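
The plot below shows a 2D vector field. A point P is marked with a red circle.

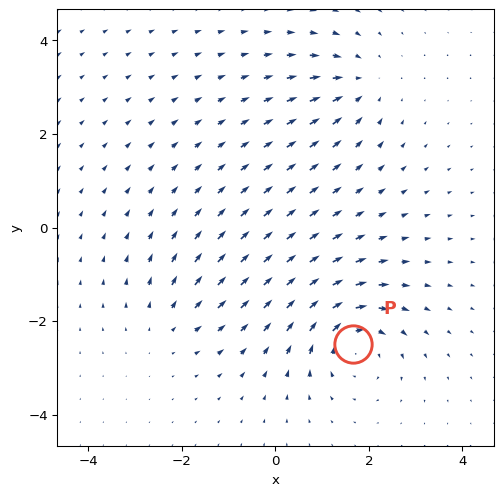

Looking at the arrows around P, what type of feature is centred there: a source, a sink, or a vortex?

vortex

At P (1.7, -2.5) the arrows circulate clockwise. Divergence ≈0, curl about -5 — near-zero divergence with nonzero curl is a vortex.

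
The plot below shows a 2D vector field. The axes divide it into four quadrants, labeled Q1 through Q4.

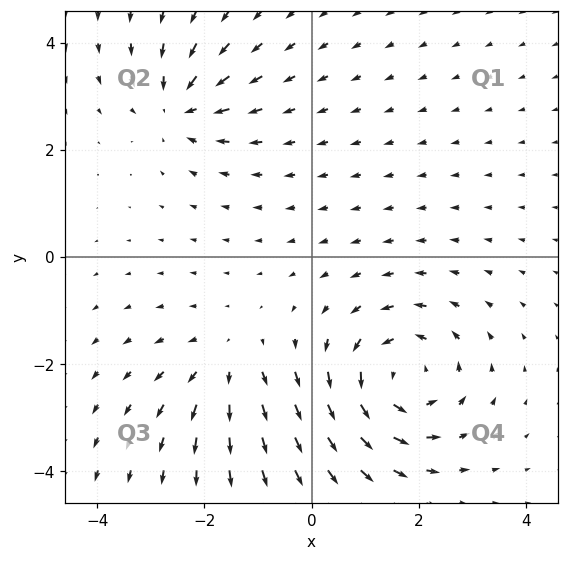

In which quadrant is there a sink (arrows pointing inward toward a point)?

Q2

The sink sits at approximately (-2.5, 2.8), which lies in quadrant Q2. The divergence there is about -4, negative as expected for a sink.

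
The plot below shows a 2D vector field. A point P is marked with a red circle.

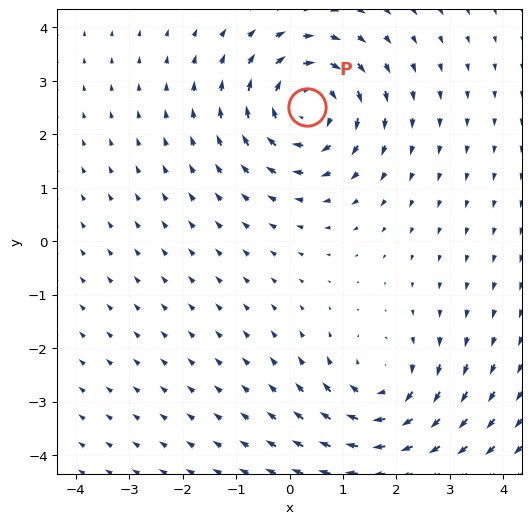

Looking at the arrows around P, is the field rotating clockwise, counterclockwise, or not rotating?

clockwise

Near P at (0.3, 2.5) the arrows circulate clockwise. The curl (z-component) there is about -4; negative curl means clockwise rotation.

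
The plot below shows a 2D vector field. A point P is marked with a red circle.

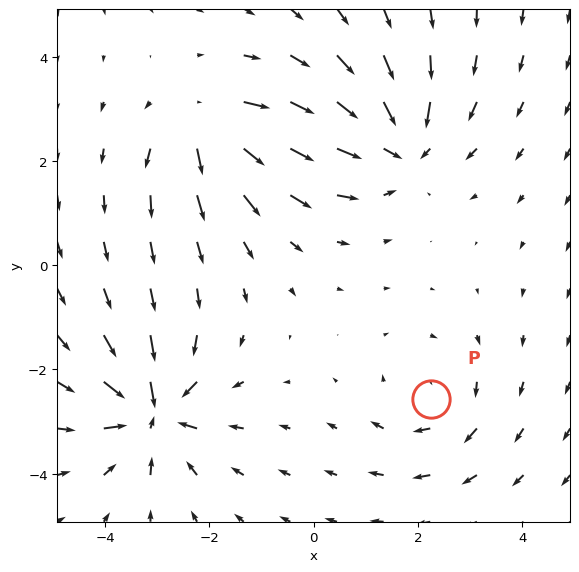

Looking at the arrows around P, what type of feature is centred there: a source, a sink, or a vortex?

At P (2.3, -2.6) the arrows circulate clockwise. Divergence ≈0, curl about -3 — near-zero divergence with nonzero curl is a vortex.

vortex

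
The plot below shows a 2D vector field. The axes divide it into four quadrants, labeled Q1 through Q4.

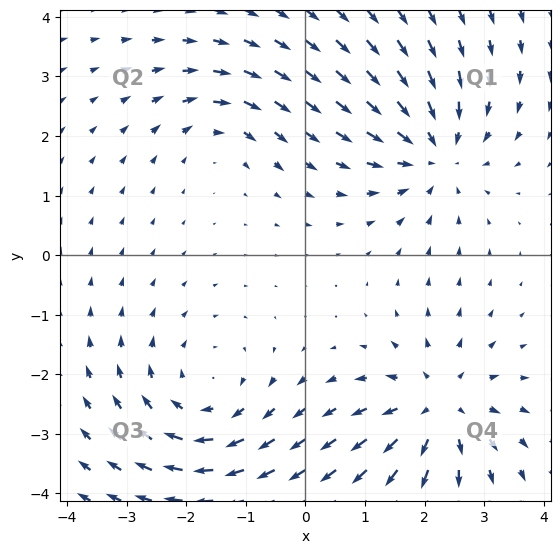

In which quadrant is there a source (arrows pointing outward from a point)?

Q4

The source sits at approximately (2.2, -2.5), which lies in quadrant Q4. The divergence there is about +5, positive as expected for a source.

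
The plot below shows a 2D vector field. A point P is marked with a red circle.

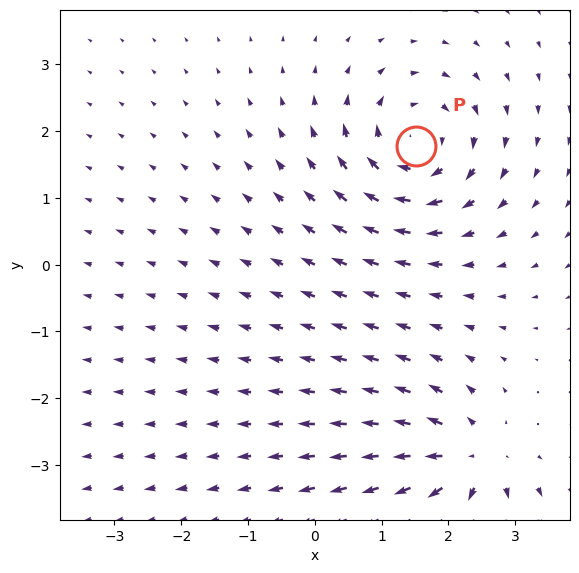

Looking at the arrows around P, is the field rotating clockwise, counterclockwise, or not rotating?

Near P at (1.5, 1.8) the arrows circulate clockwise. The curl (z-component) there is about -5; negative curl means clockwise rotation.

clockwise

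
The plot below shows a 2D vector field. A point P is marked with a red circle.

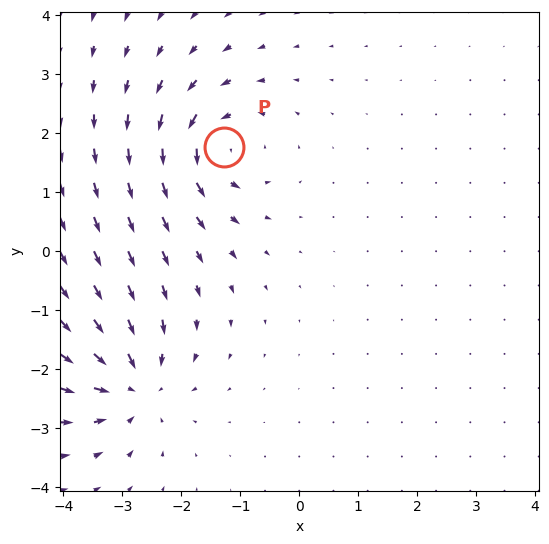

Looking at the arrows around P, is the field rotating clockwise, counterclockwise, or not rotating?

counterclockwise

Near P at (-1.3, 1.8) the arrows circulate counterclockwise. The curl (z-component) there is about +6; positive curl means counterclockwise rotation.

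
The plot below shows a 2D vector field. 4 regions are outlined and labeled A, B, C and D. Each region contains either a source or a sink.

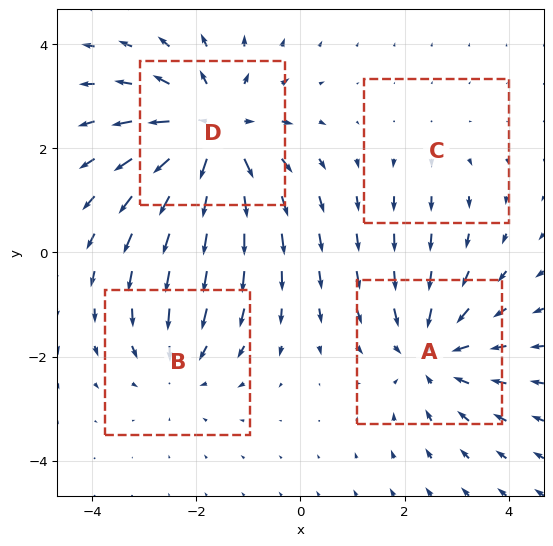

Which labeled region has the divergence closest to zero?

C

Divergence at each region's feature centre — A: about -4, B: about -3, C: about +1, D: about +5. Region C is closest to zero.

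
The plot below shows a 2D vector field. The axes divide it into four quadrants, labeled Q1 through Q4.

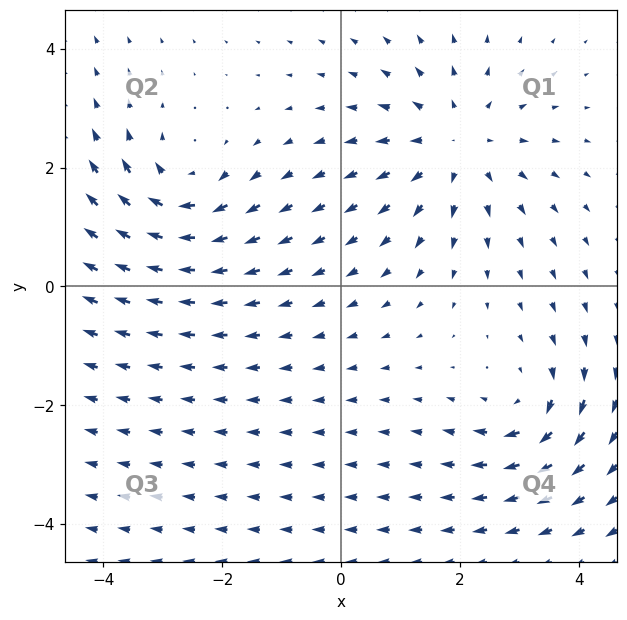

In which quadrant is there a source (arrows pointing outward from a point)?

The source sits at approximately (1.9, 2.4), which lies in quadrant Q1. The divergence there is about +4, positive as expected for a source.

Q1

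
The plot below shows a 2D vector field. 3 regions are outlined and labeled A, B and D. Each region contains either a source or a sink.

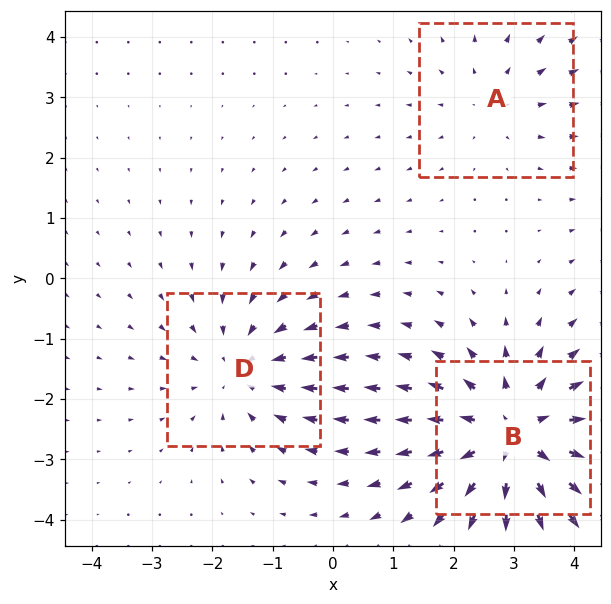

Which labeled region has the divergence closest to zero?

Divergence at each region's feature centre — A: about +2, B: about +4, D: about -3. Region A is closest to zero.

A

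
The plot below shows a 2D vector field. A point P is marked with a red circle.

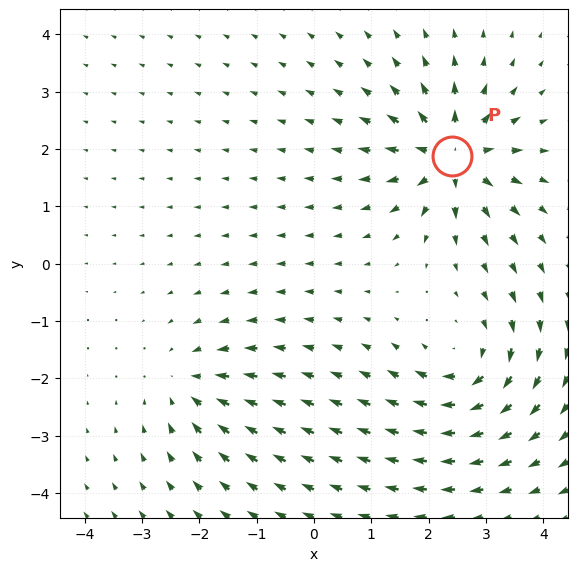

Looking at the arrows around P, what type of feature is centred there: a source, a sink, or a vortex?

source

At P (2.4, 1.9) the arrows spread outward. Divergence about +7, curl ≈0 — positive divergence with near-zero curl is a source.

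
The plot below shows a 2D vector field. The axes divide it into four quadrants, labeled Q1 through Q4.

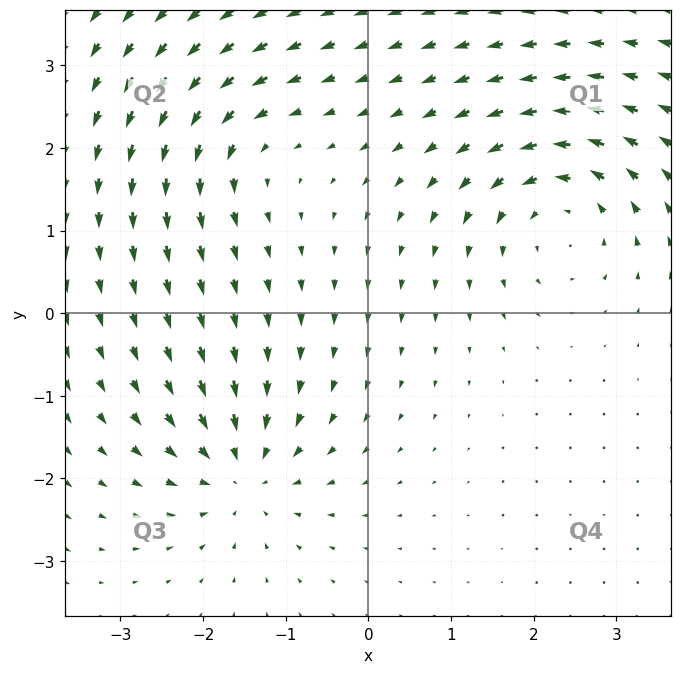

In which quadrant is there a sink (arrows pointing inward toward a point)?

The sink sits at approximately (-1.5, -1.9), which lies in quadrant Q3. The divergence there is about -5, negative as expected for a sink.

Q3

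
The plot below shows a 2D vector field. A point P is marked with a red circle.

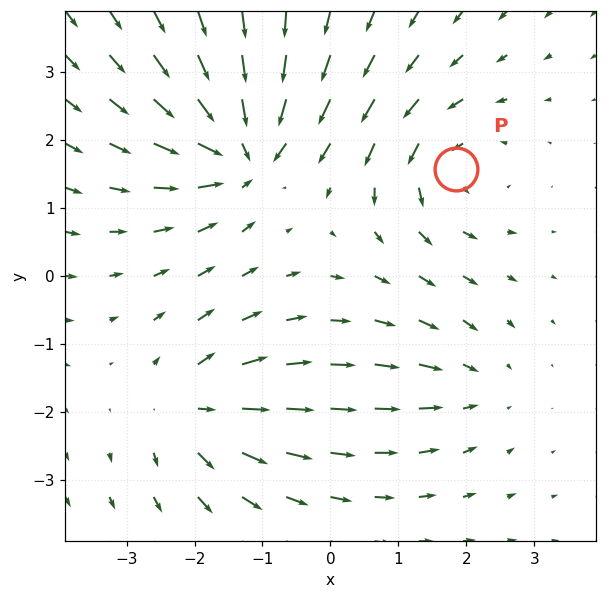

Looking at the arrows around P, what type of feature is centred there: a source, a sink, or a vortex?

At P (1.8, 1.6) the arrows circulate counterclockwise. Divergence ≈0, curl about +4 — near-zero divergence with nonzero curl is a vortex.

vortex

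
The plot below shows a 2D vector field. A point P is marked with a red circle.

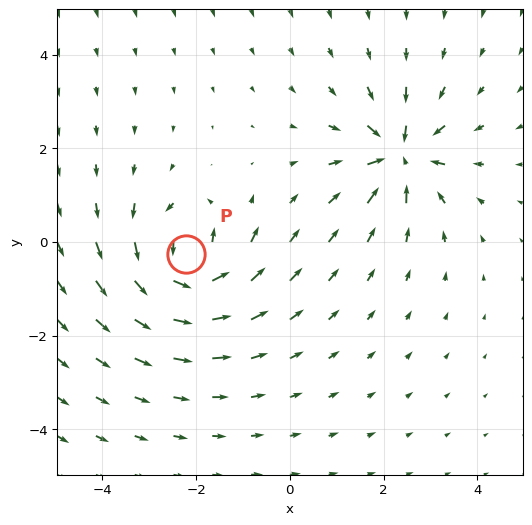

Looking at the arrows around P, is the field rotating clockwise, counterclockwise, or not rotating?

counterclockwise

Near P at (-2.2, -0.3) the arrows circulate counterclockwise. The curl (z-component) there is about +6; positive curl means counterclockwise rotation.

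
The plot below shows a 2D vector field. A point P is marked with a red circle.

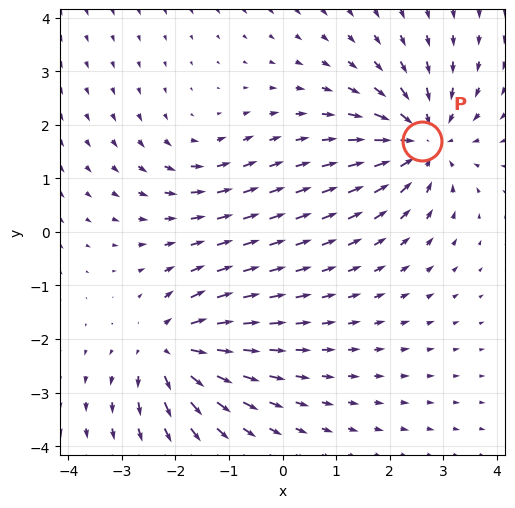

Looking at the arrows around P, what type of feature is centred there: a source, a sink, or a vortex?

sink

At P (2.6, 1.7) the arrows converge inward. Divergence about -5, curl ≈0 — negative divergence with near-zero curl is a sink.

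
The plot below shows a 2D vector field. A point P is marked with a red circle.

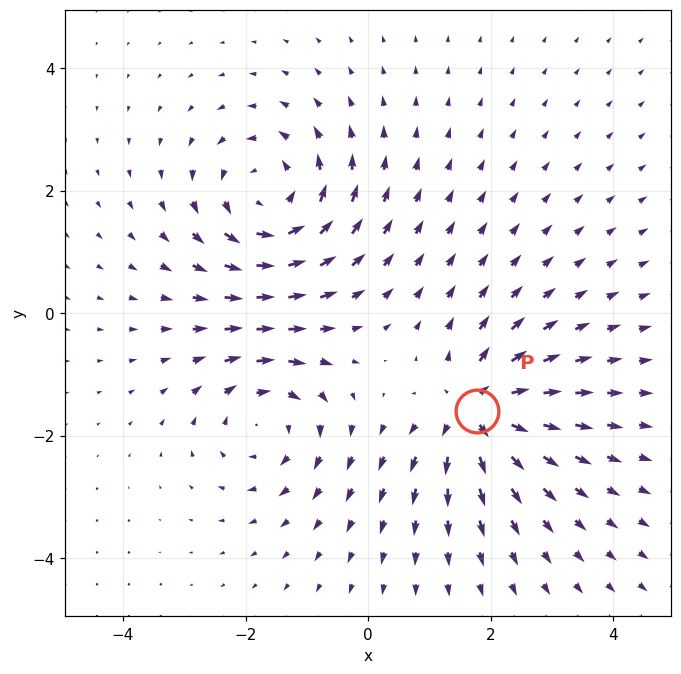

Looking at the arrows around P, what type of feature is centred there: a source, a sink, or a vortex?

At P (1.8, -1.6) the arrows spread outward. Divergence about +5, curl ≈0 — positive divergence with near-zero curl is a source.

source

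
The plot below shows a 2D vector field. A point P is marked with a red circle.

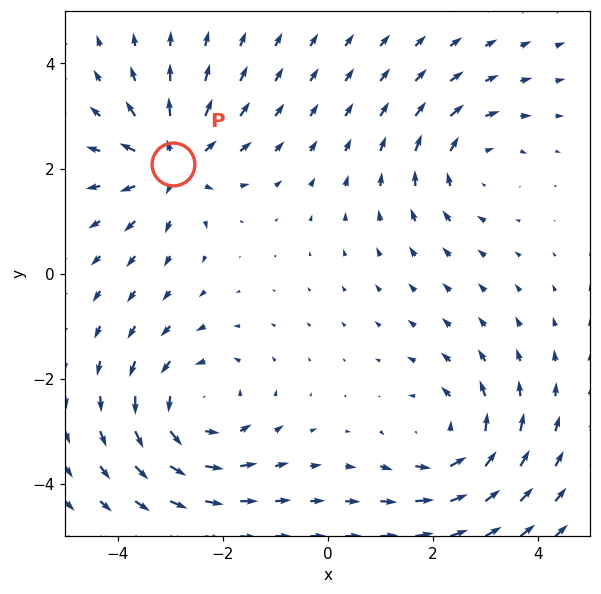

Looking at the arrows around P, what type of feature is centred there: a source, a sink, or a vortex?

source

At P (-2.9, 2.1) the arrows spread outward. Divergence about +4, curl ≈0 — positive divergence with near-zero curl is a source.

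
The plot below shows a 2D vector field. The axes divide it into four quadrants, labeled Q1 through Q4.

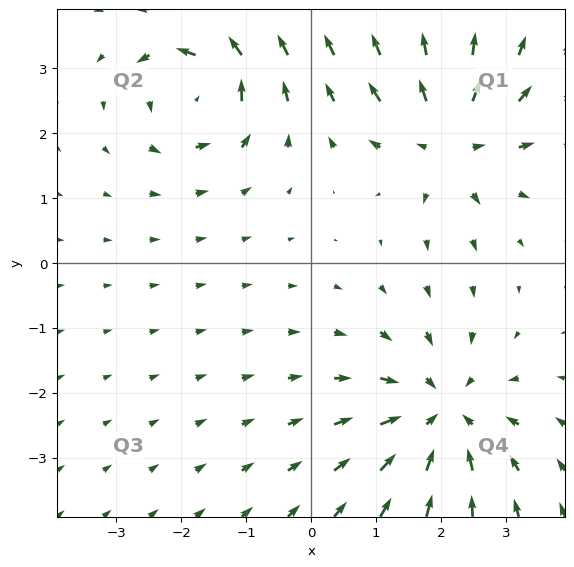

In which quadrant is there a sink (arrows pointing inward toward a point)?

The sink sits at approximately (2.0, -2.3), which lies in quadrant Q4. The divergence there is about -5, negative as expected for a sink.

Q4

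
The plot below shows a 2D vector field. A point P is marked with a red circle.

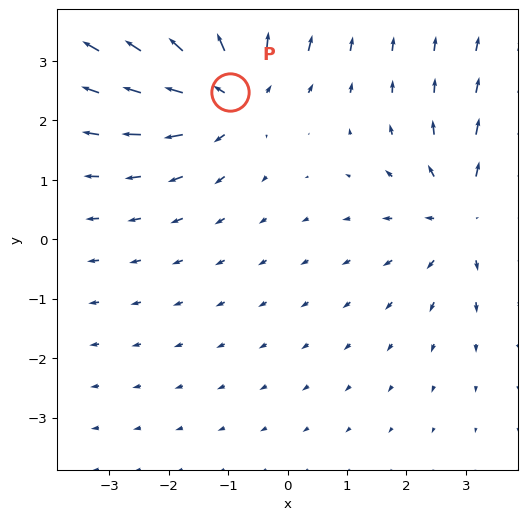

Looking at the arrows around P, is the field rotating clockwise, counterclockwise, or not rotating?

Near P at (-1.0, 2.5) the arrows show no circulation. The curl there is ≈0.

not rotating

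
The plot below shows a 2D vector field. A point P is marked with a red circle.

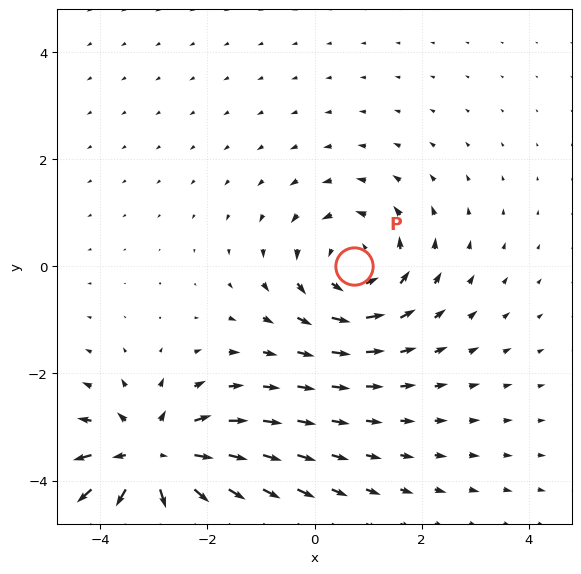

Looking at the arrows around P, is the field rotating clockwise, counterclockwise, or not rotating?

Near P at (0.7, 0.0) the arrows circulate counterclockwise. The curl (z-component) there is about +3; positive curl means counterclockwise rotation.

counterclockwise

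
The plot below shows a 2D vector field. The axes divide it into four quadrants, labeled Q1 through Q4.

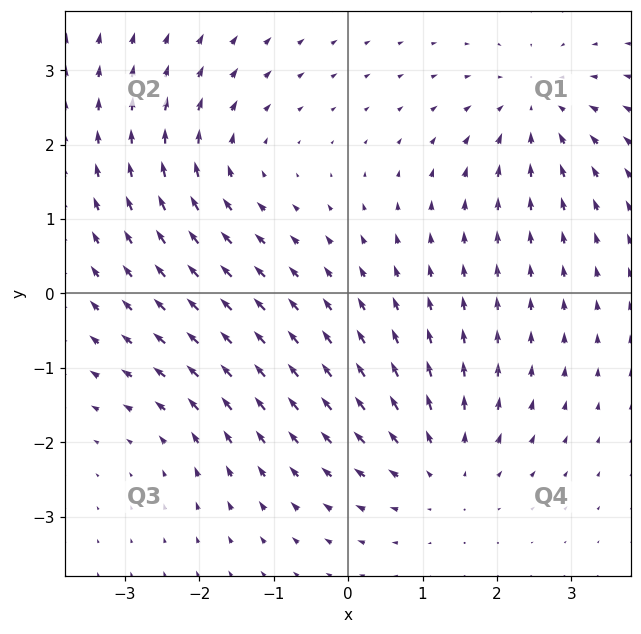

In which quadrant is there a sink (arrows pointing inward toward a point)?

Q1

The sink sits at approximately (2.5, 2.5), which lies in quadrant Q1. The divergence there is about -5, negative as expected for a sink.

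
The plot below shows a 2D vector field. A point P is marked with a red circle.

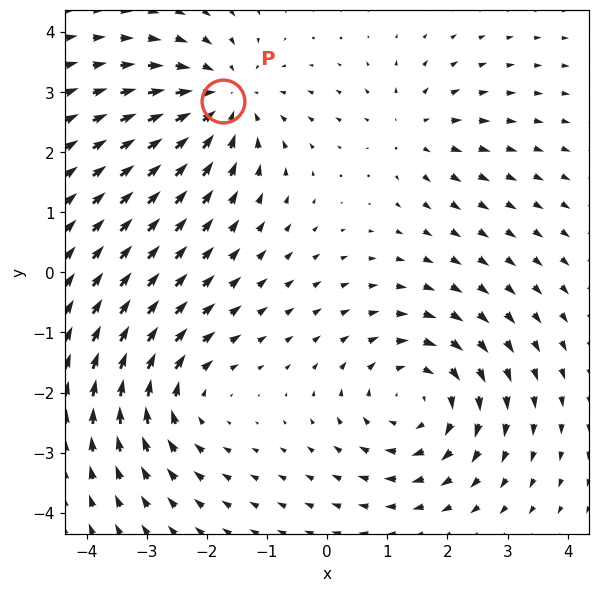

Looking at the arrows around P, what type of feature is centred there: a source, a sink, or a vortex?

At P (-1.7, 2.8) the arrows converge inward. Divergence about -4, curl ≈0 — negative divergence with near-zero curl is a sink.

sink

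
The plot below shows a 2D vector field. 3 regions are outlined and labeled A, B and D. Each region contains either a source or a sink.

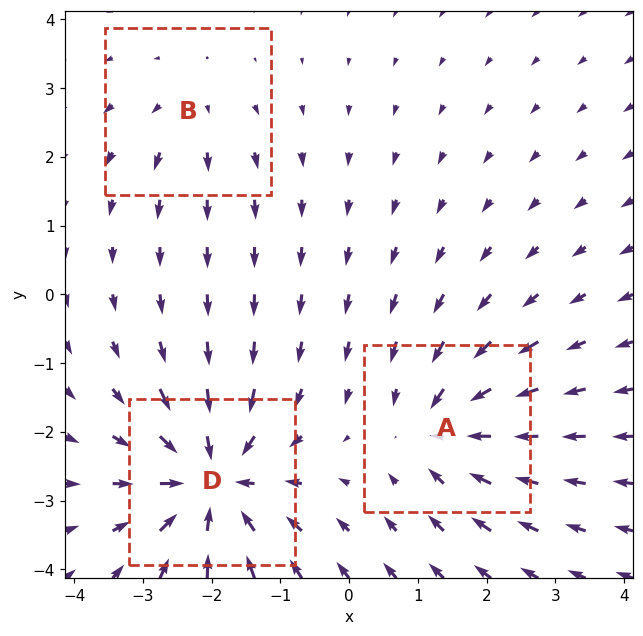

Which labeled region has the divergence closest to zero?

Divergence at each region's feature centre — A: about -4, B: about +2, D: about -6. Region B is closest to zero.

B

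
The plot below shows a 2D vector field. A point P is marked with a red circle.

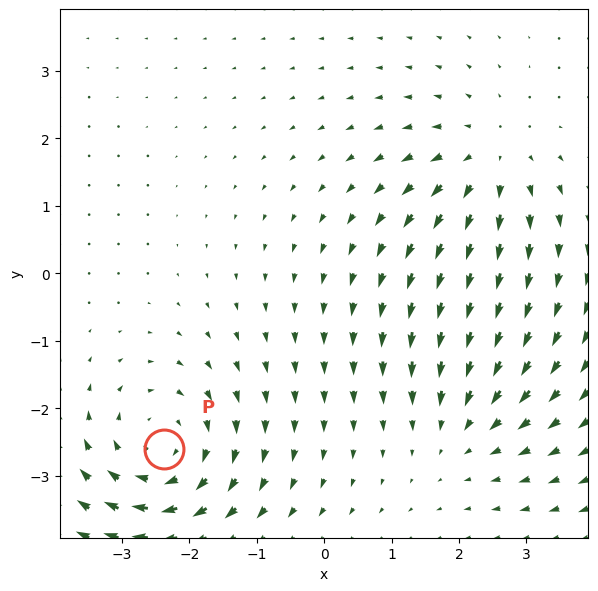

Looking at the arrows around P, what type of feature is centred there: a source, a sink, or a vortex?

vortex

At P (-2.4, -2.6) the arrows circulate clockwise. Divergence ≈0, curl about -5 — near-zero divergence with nonzero curl is a vortex.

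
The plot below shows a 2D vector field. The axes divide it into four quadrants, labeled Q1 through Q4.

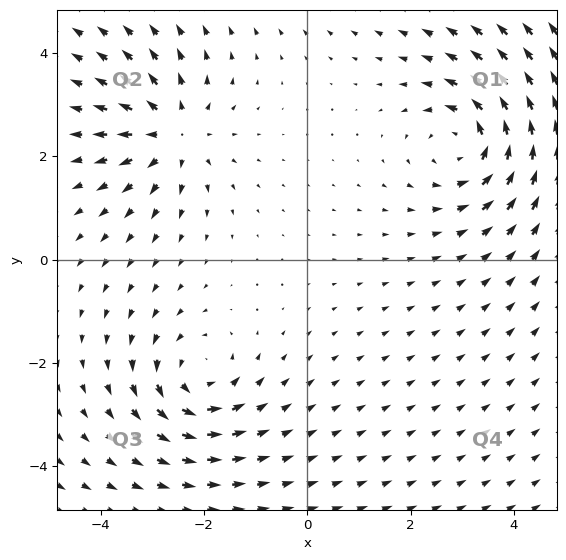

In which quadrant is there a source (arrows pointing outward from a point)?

Q2

The source sits at approximately (-2.6, 2.4), which lies in quadrant Q2. The divergence there is about +4, positive as expected for a source.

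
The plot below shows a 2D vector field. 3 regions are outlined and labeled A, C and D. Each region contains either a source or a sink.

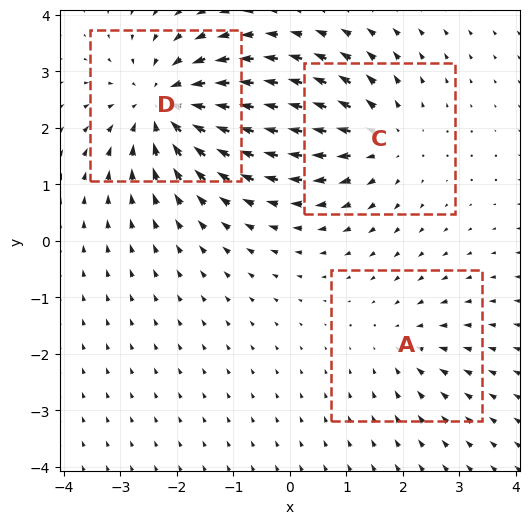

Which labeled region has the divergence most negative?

Divergence at each region's feature centre — A: about -2, C: about +3, D: about -5. Region D is most negative.

D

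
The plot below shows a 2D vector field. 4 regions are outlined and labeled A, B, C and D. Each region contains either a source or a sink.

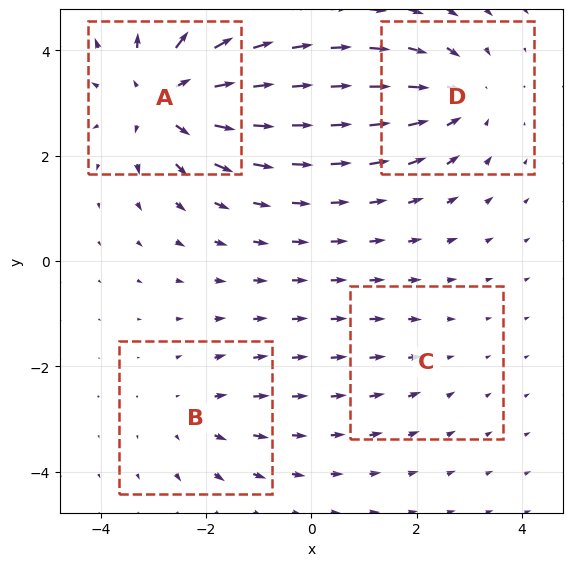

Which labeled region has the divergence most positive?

A

Divergence at each region's feature centre — A: about +7, B: about +3, C: about -2, D: about -4. Region A is most positive.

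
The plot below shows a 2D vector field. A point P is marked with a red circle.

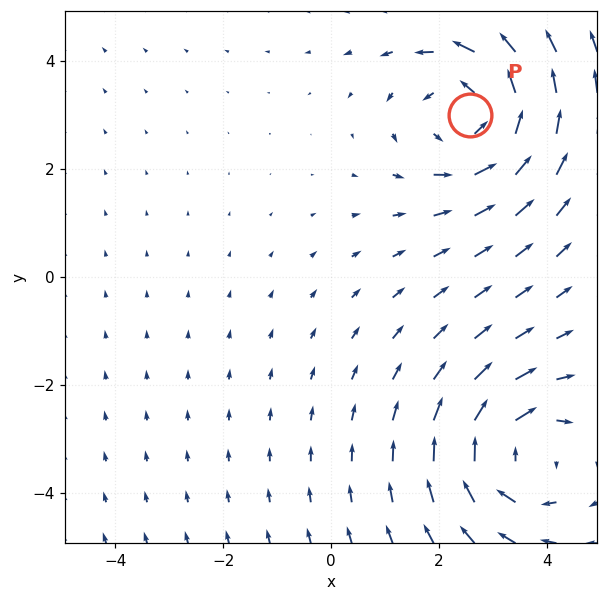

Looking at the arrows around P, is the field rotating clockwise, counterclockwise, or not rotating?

Near P at (2.6, 3.0) the arrows circulate counterclockwise. The curl (z-component) there is about +3; positive curl means counterclockwise rotation.

counterclockwise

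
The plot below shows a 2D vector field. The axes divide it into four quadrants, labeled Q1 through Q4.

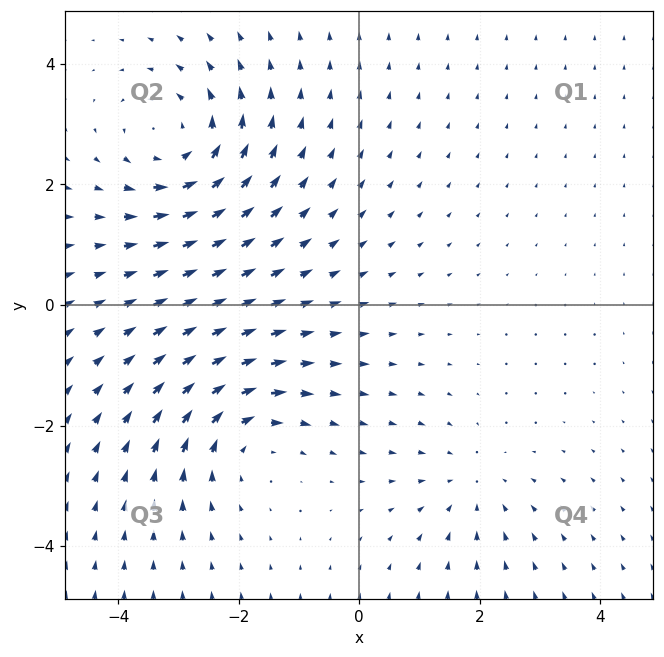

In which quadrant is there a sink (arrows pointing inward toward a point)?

The sink sits at approximately (1.9, -3.0), which lies in quadrant Q4. The divergence there is about -2, negative as expected for a sink.

Q4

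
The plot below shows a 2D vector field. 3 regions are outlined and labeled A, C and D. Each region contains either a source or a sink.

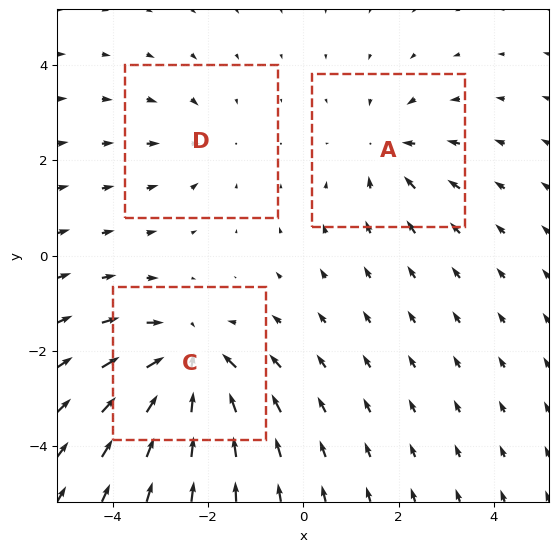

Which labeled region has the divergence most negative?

Divergence at each region's feature centre — A: about -3, C: about -5, D: about -2. Region C is most negative.

C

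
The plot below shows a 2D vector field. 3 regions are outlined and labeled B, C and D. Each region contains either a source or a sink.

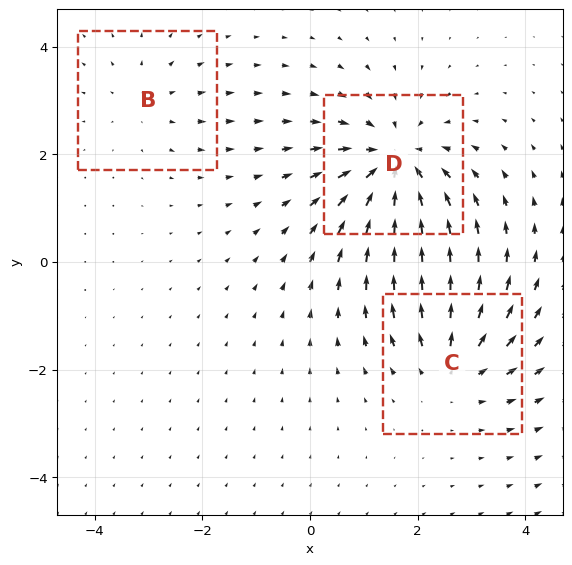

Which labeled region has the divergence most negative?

D

Divergence at each region's feature centre — B: about +2, C: about +3, D: about -5. Region D is most negative.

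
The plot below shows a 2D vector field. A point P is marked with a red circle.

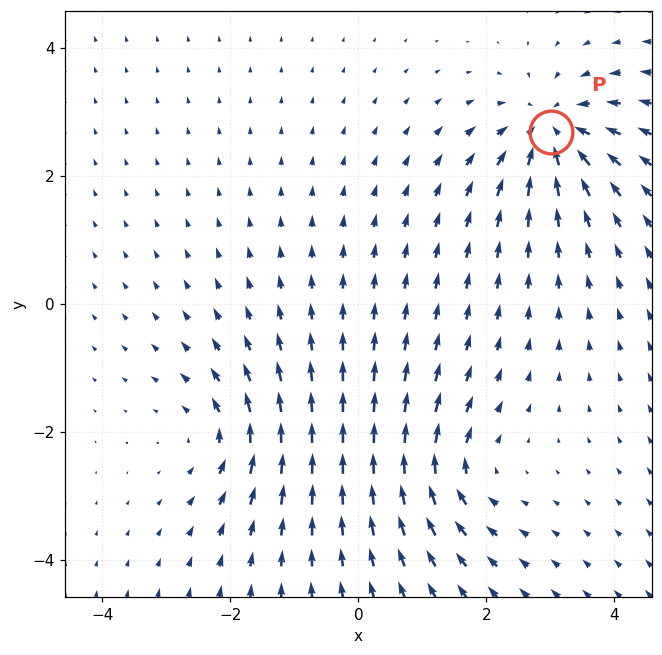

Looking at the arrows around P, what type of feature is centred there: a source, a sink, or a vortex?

sink

At P (3.0, 2.7) the arrows converge inward. Divergence about -5, curl ≈0 — negative divergence with near-zero curl is a sink.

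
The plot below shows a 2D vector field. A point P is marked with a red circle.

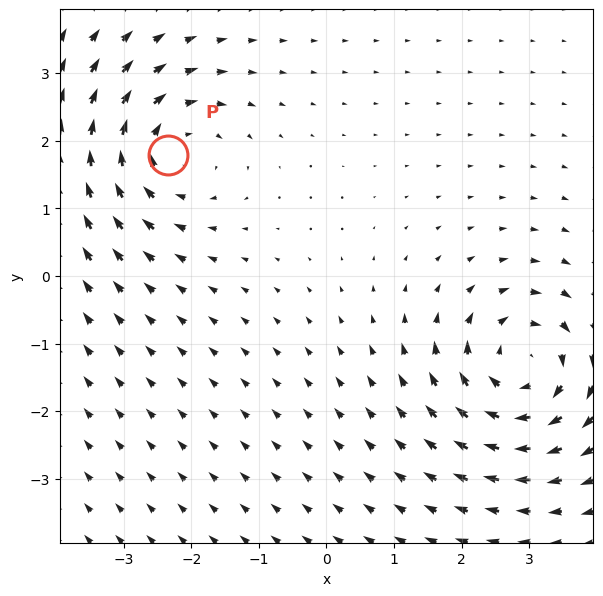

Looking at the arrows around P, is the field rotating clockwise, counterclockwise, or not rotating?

clockwise

Near P at (-2.3, 1.8) the arrows circulate clockwise. The curl (z-component) there is about -4; negative curl means clockwise rotation.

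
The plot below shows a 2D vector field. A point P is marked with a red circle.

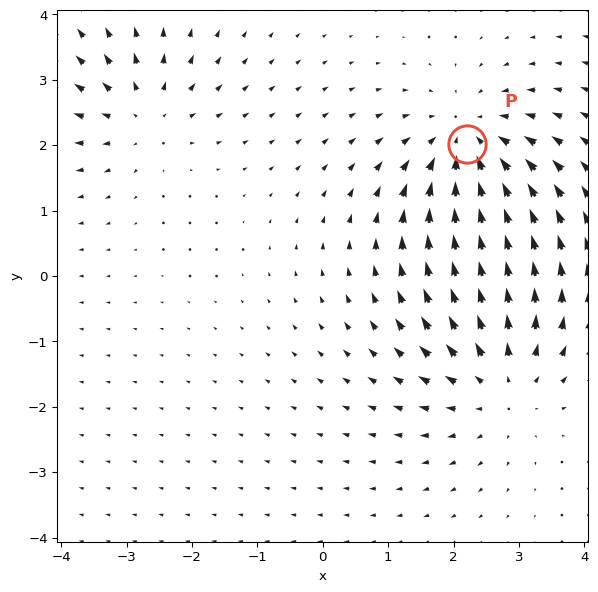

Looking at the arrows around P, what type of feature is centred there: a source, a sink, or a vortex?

At P (2.2, 2.0) the arrows converge inward. Divergence about -5, curl ≈0 — negative divergence with near-zero curl is a sink.

sink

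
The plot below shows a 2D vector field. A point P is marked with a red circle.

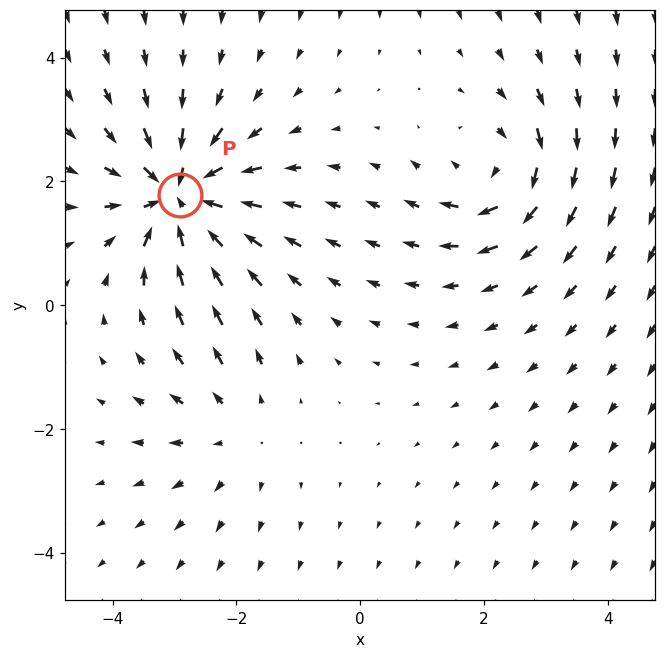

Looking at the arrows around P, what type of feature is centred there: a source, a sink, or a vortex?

sink

At P (-2.9, 1.8) the arrows converge inward. Divergence about -6, curl ≈0 — negative divergence with near-zero curl is a sink.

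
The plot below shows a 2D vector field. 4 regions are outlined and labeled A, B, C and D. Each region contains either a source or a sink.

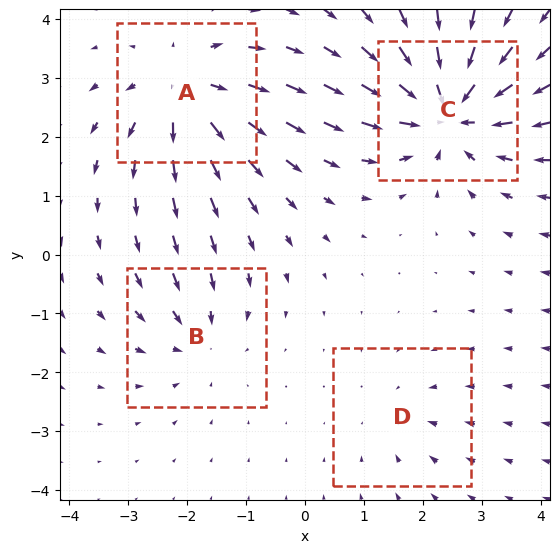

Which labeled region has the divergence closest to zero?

D

Divergence at each region's feature centre — A: about +6, B: about -4, C: about -8, D: about -2. Region D is closest to zero.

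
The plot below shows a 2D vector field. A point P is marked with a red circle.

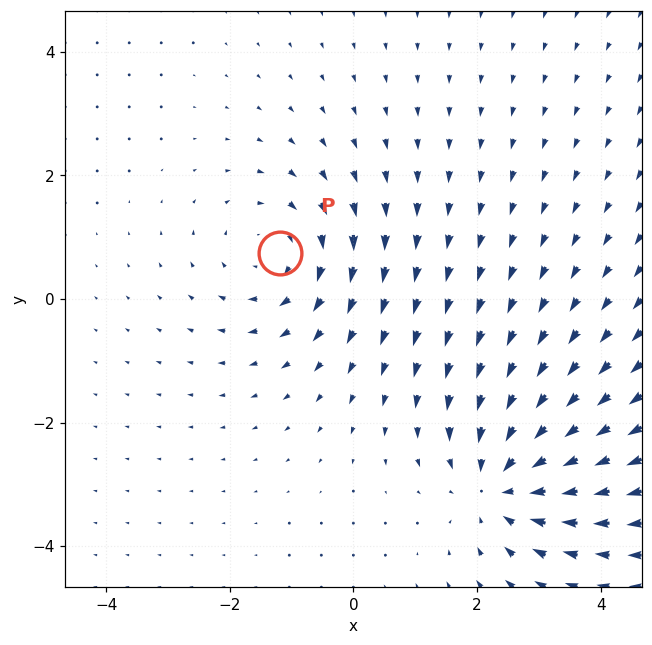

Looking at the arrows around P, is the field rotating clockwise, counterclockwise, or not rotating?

Near P at (-1.2, 0.8) the arrows circulate clockwise. The curl (z-component) there is about -4; negative curl means clockwise rotation.

clockwise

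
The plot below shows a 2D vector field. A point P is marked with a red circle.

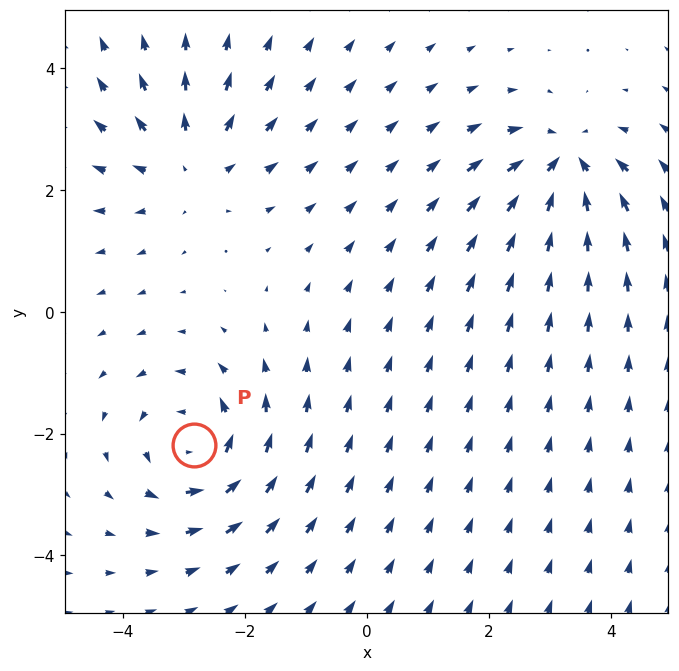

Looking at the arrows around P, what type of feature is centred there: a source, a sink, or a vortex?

vortex

At P (-2.8, -2.2) the arrows circulate counterclockwise. Divergence ≈0, curl about +3 — near-zero divergence with nonzero curl is a vortex.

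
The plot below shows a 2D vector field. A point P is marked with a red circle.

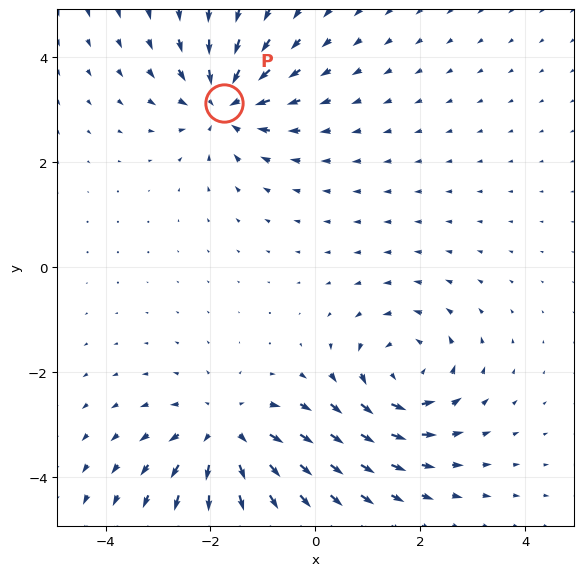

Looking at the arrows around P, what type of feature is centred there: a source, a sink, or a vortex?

sink

At P (-1.7, 3.1) the arrows converge inward. Divergence about -4, curl ≈0 — negative divergence with near-zero curl is a sink.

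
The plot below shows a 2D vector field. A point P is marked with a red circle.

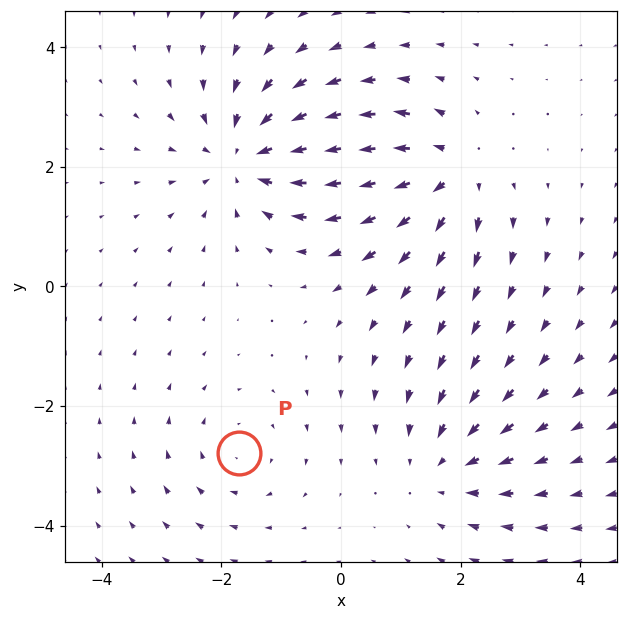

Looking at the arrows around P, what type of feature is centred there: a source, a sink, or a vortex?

vortex

At P (-1.7, -2.8) the arrows circulate clockwise. Divergence ≈0, curl about -2 — near-zero divergence with nonzero curl is a vortex.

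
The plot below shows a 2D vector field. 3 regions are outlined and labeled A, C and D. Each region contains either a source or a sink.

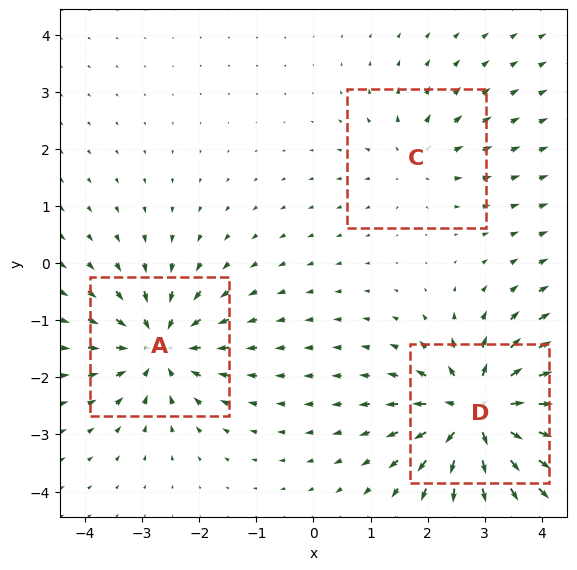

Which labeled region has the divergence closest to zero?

C

Divergence at each region's feature centre — A: about -4, C: about +2, D: about +6. Region C is closest to zero.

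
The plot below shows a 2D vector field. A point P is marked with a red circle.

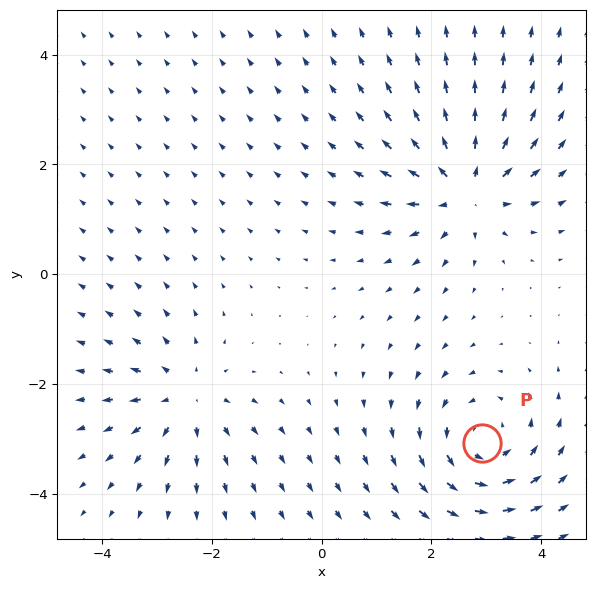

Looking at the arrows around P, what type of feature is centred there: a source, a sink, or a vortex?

vortex

At P (2.9, -3.1) the arrows circulate counterclockwise. Divergence ≈0, curl about +5 — near-zero divergence with nonzero curl is a vortex.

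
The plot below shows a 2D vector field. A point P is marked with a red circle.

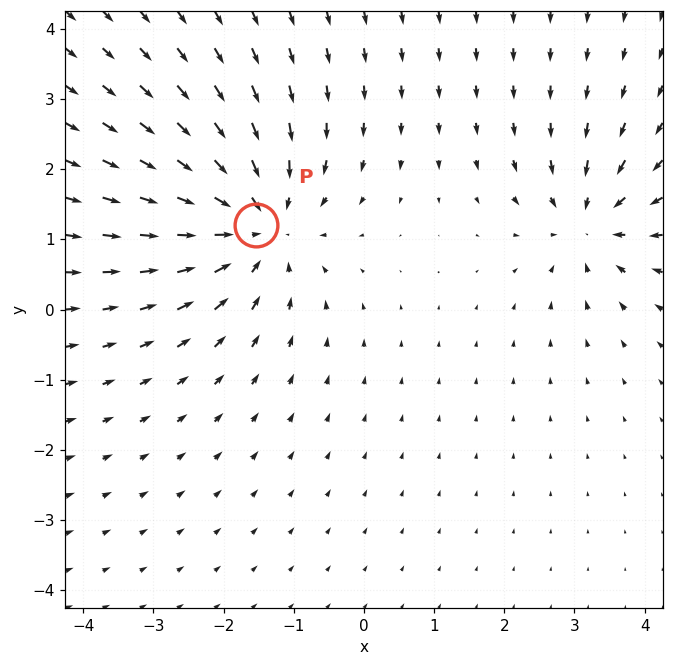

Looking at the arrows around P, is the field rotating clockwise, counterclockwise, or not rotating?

not rotating

Near P at (-1.5, 1.2) the arrows show no circulation. The curl there is ≈0.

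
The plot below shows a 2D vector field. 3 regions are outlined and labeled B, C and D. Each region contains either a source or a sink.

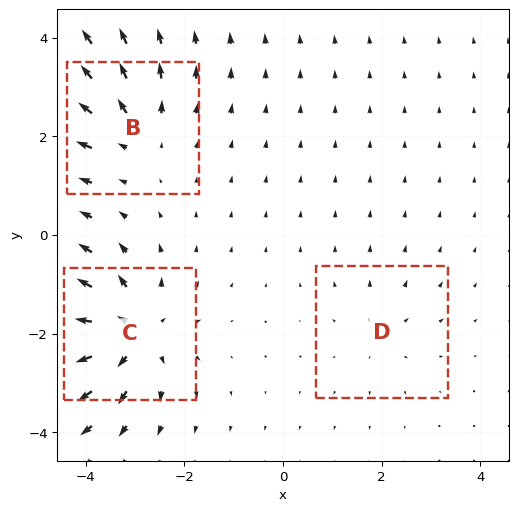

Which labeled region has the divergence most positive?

Divergence at each region's feature centre — B: about +3, C: about +5, D: about +2. Region C is most positive.

C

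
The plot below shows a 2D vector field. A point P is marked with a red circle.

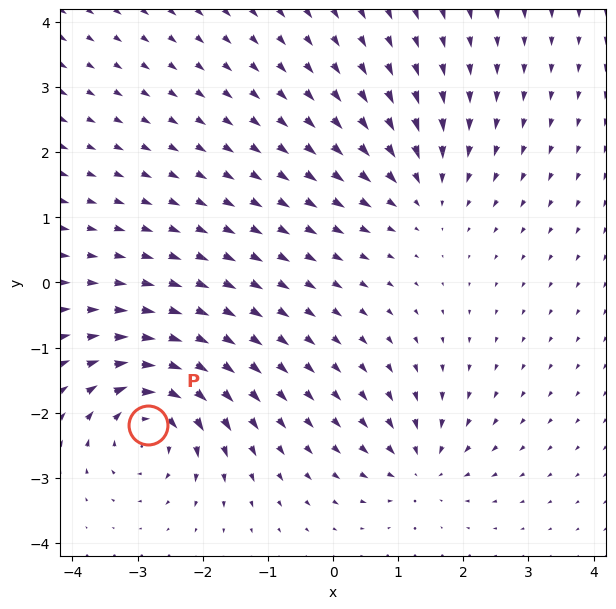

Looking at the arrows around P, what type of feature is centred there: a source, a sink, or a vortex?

At P (-2.8, -2.2) the arrows circulate clockwise. Divergence ≈0, curl about -7 — near-zero divergence with nonzero curl is a vortex.

vortex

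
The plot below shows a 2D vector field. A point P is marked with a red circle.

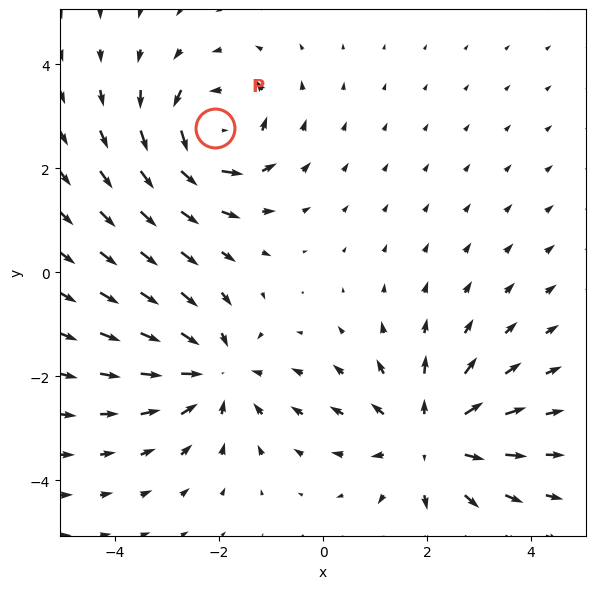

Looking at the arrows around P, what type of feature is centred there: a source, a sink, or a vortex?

At P (-2.1, 2.8) the arrows circulate counterclockwise. Divergence ≈0, curl about +5 — near-zero divergence with nonzero curl is a vortex.

vortex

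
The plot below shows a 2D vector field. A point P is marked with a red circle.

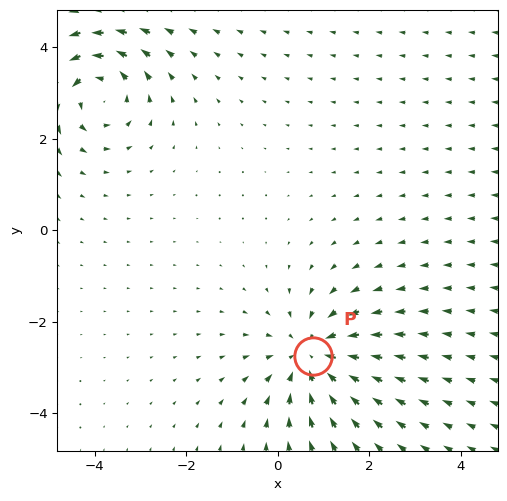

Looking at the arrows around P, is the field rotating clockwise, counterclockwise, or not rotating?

not rotating

Near P at (0.8, -2.7) the arrows show no circulation. The curl there is ≈0.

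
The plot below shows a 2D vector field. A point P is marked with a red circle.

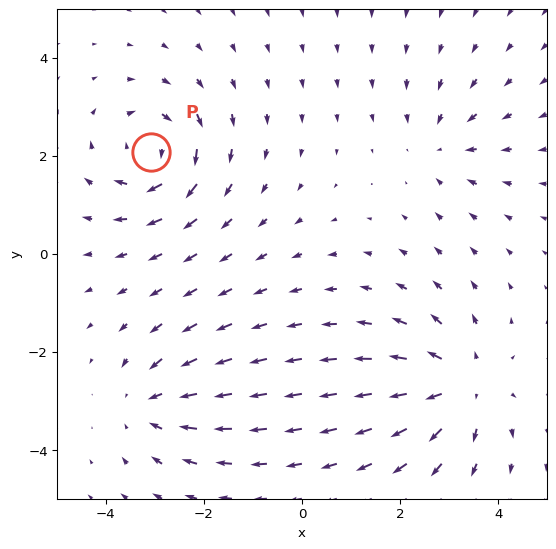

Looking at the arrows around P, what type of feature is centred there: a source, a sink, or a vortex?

vortex

At P (-3.1, 2.1) the arrows circulate clockwise. Divergence ≈0, curl about -5 — near-zero divergence with nonzero curl is a vortex.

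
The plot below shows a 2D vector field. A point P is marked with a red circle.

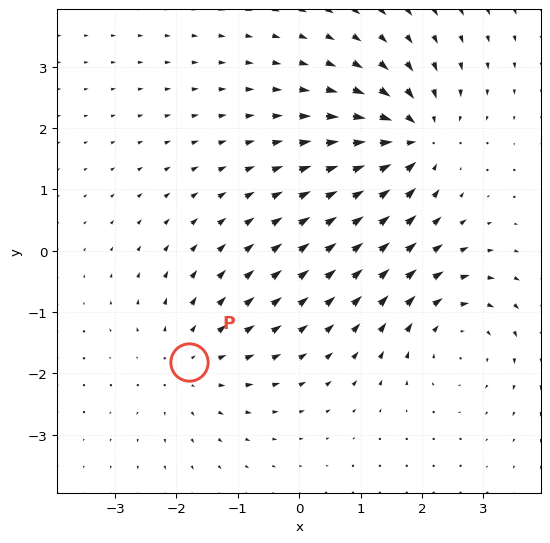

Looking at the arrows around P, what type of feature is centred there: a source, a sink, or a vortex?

source

At P (-1.8, -1.8) the arrows spread outward. Divergence about +3, curl ≈0 — positive divergence with near-zero curl is a source.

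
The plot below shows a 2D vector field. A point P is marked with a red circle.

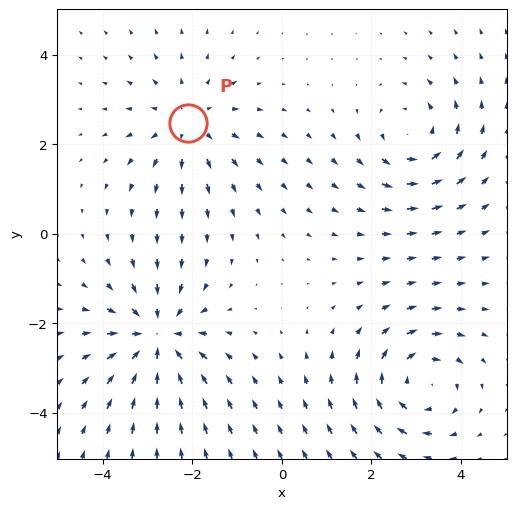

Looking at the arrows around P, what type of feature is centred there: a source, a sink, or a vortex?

source

At P (-2.1, 2.5) the arrows spread outward. Divergence about +3, curl ≈0 — positive divergence with near-zero curl is a source.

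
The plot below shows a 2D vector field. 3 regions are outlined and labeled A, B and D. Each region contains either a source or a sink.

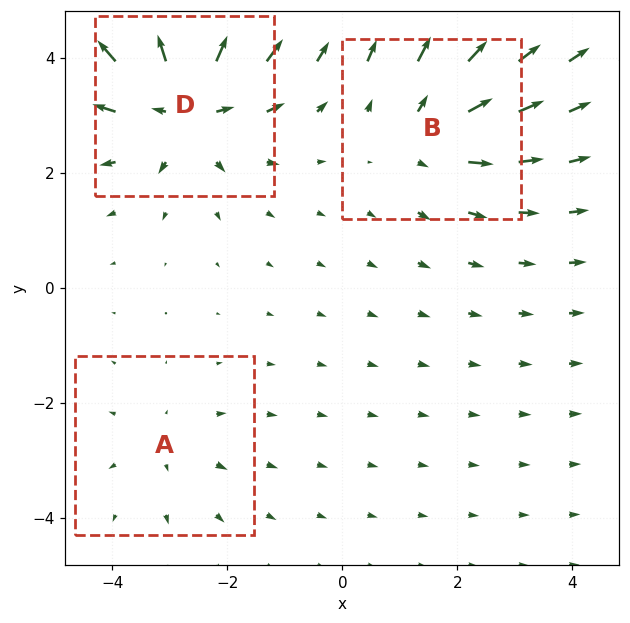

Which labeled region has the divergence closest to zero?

Divergence at each region's feature centre — A: about +2, B: about +3, D: about +6. Region A is closest to zero.

A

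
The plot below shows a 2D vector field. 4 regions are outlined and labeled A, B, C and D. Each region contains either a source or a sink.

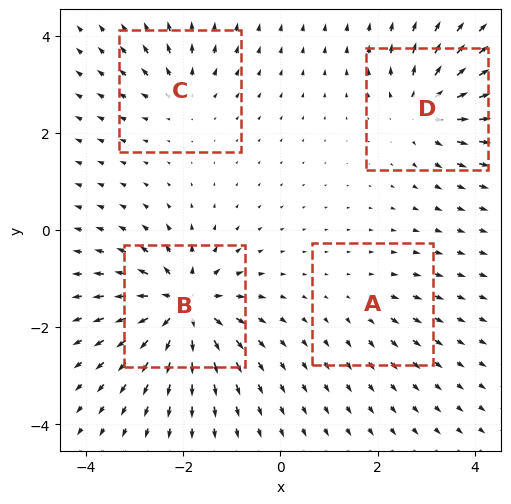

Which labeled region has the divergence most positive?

B

Divergence at each region's feature centre — A: about +3, B: about +9, C: about +4, D: about +6. Region B is most positive.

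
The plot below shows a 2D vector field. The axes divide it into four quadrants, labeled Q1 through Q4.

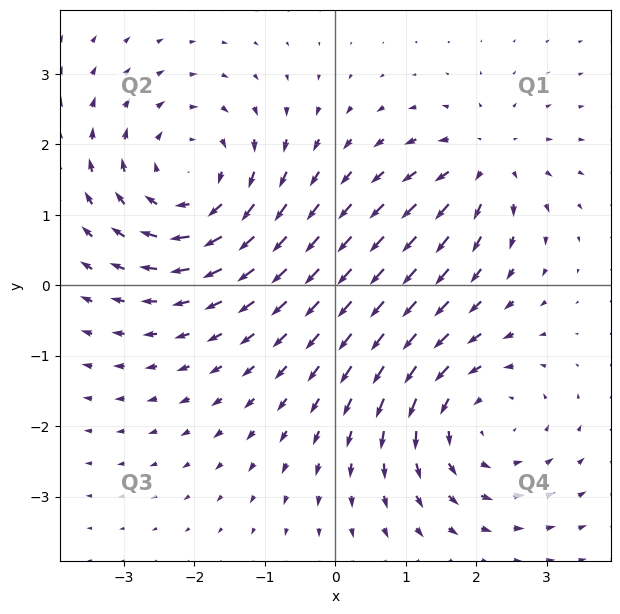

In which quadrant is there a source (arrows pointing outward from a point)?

Q1

The source sits at approximately (2.1, 1.7), which lies in quadrant Q1. The divergence there is about +4, positive as expected for a source.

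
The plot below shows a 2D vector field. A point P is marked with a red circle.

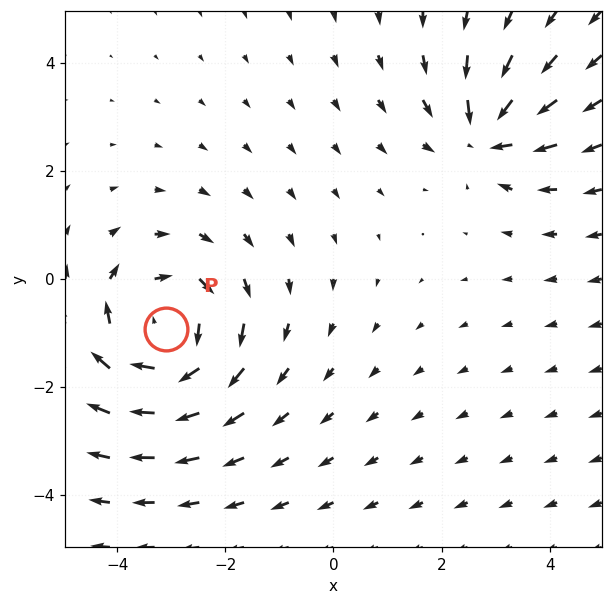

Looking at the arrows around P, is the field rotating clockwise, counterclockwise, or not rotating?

clockwise

Near P at (-3.1, -0.9) the arrows circulate clockwise. The curl (z-component) there is about -4; negative curl means clockwise rotation.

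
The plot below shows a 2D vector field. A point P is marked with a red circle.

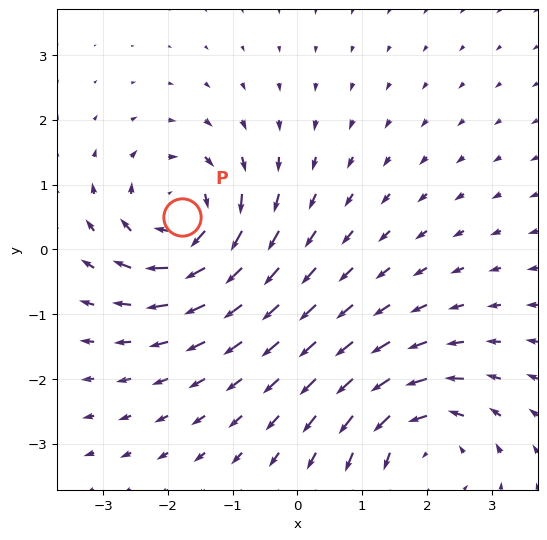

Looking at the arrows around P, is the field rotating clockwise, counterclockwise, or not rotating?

clockwise

Near P at (-1.8, 0.5) the arrows circulate clockwise. The curl (z-component) there is about -5; negative curl means clockwise rotation.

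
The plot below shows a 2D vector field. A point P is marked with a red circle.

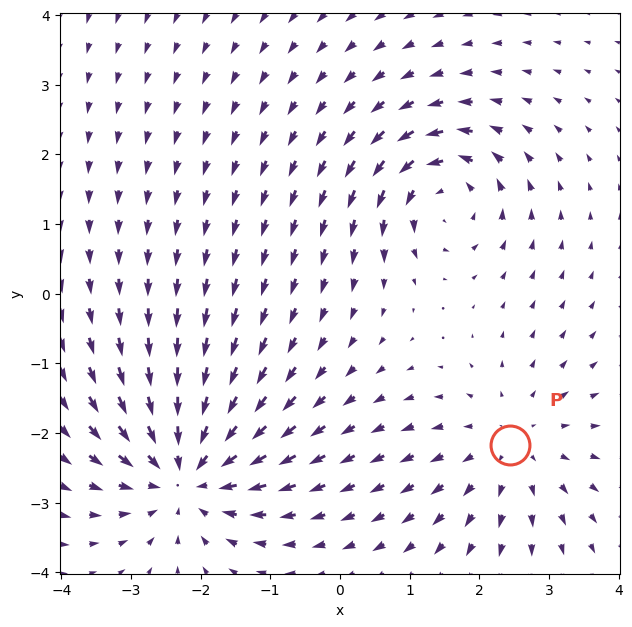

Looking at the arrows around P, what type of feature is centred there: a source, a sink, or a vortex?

source

At P (2.4, -2.2) the arrows spread outward. Divergence about +3, curl ≈0 — positive divergence with near-zero curl is a source.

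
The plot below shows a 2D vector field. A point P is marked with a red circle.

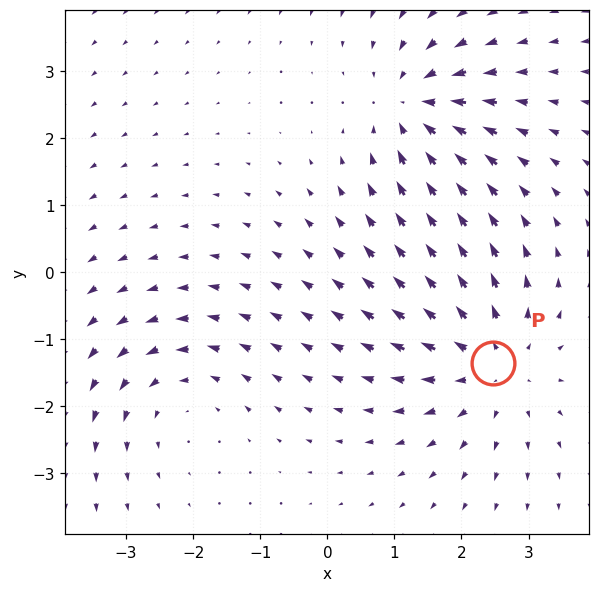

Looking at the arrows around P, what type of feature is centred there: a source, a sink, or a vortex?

At P (2.5, -1.4) the arrows spread outward. Divergence about +4, curl ≈0 — positive divergence with near-zero curl is a source.

source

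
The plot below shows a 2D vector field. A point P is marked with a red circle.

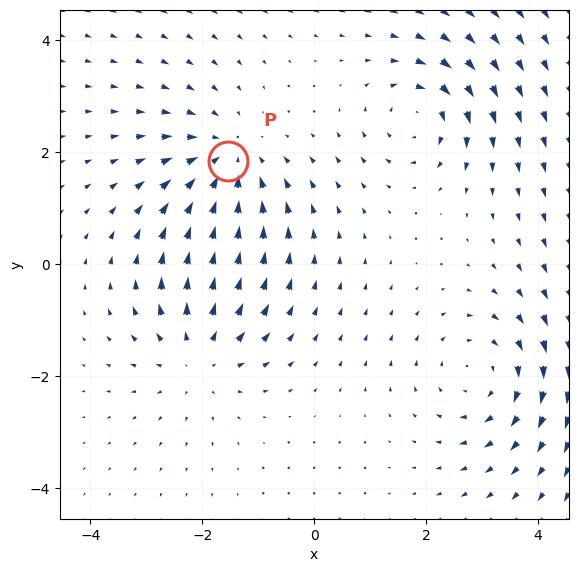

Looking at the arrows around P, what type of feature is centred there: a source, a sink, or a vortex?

At P (-1.5, 1.8) the arrows converge inward. Divergence about -4, curl ≈0 — negative divergence with near-zero curl is a sink.

sink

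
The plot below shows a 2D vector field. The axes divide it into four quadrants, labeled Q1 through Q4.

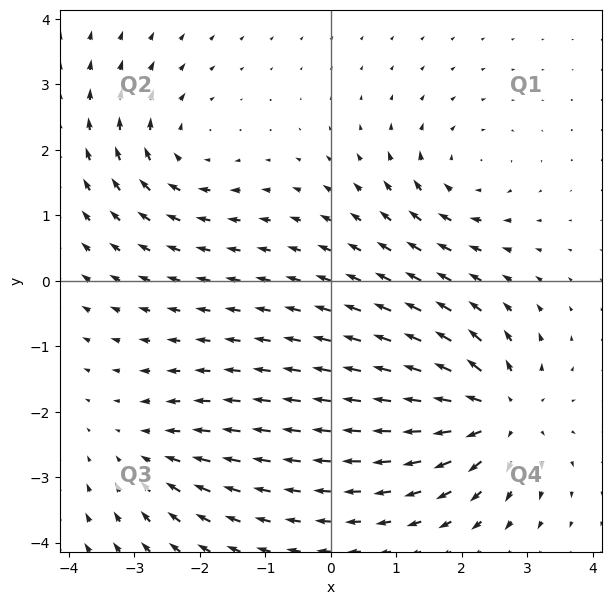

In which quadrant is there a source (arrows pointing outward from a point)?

Q4

The source sits at approximately (2.6, -2.0), which lies in quadrant Q4. The divergence there is about +6, positive as expected for a source.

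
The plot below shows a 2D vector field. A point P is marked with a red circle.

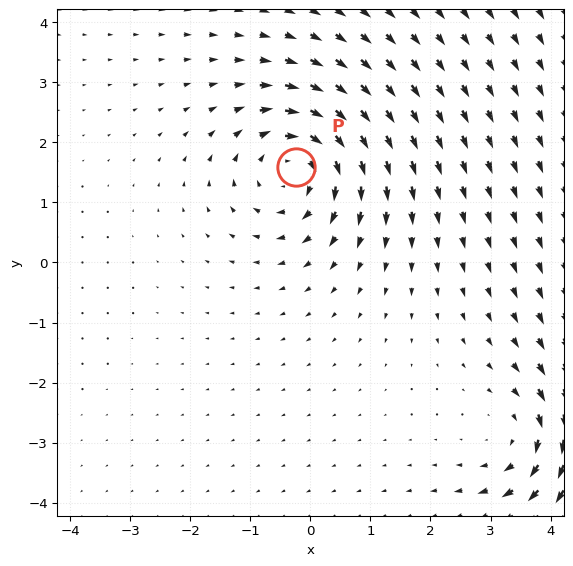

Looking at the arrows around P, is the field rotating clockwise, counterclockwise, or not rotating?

clockwise

Near P at (-0.2, 1.6) the arrows circulate clockwise. The curl (z-component) there is about -6; negative curl means clockwise rotation.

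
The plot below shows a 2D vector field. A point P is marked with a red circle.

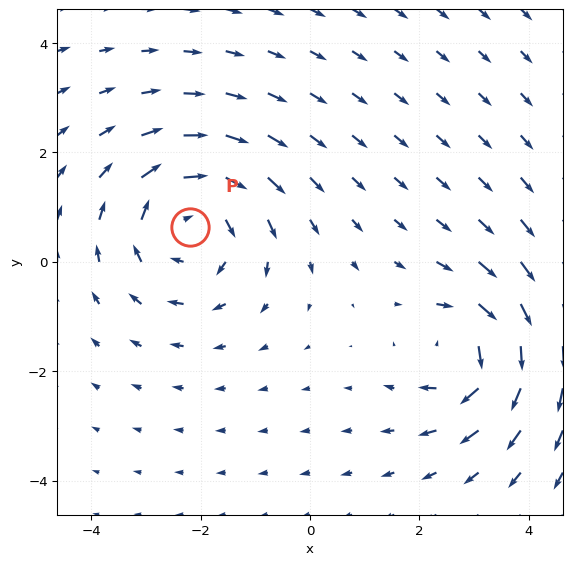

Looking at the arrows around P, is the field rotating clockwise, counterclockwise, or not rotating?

clockwise

Near P at (-2.2, 0.6) the arrows circulate clockwise. The curl (z-component) there is about -3; negative curl means clockwise rotation.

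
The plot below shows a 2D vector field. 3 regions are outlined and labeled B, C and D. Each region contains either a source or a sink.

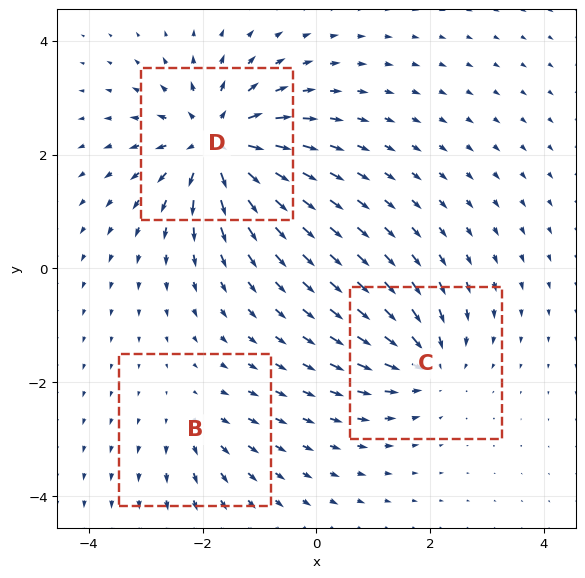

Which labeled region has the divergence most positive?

Divergence at each region's feature centre — B: about +2, C: about -4, D: about +6. Region D is most positive.

D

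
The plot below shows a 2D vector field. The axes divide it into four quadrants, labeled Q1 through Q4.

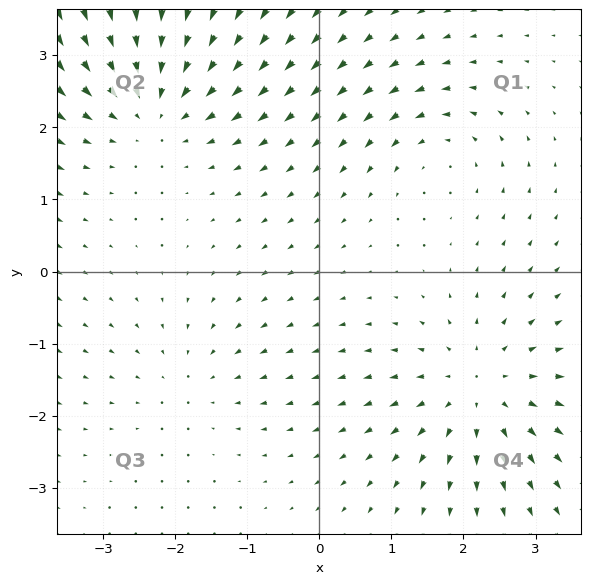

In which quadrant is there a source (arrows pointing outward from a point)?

Q4

The source sits at approximately (2.2, -1.6), which lies in quadrant Q4. The divergence there is about +5, positive as expected for a source.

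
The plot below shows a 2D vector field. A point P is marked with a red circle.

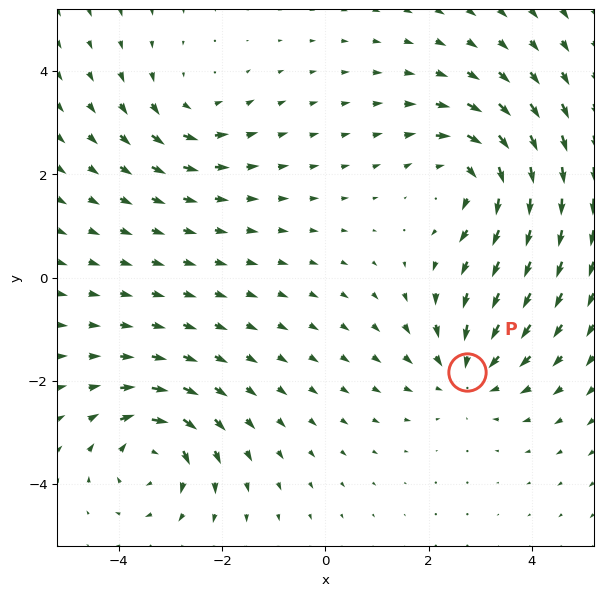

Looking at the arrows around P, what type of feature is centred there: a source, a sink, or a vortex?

At P (2.7, -1.8) the arrows converge inward. Divergence about -4, curl ≈0 — negative divergence with near-zero curl is a sink.

sink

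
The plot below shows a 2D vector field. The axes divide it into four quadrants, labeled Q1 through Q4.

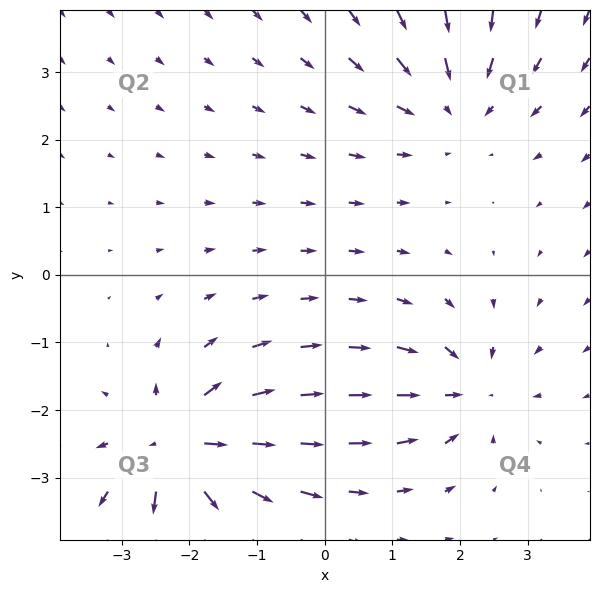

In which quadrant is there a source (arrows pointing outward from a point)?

The source sits at approximately (-2.1, -2.6), which lies in quadrant Q3. The divergence there is about +5, positive as expected for a source.

Q3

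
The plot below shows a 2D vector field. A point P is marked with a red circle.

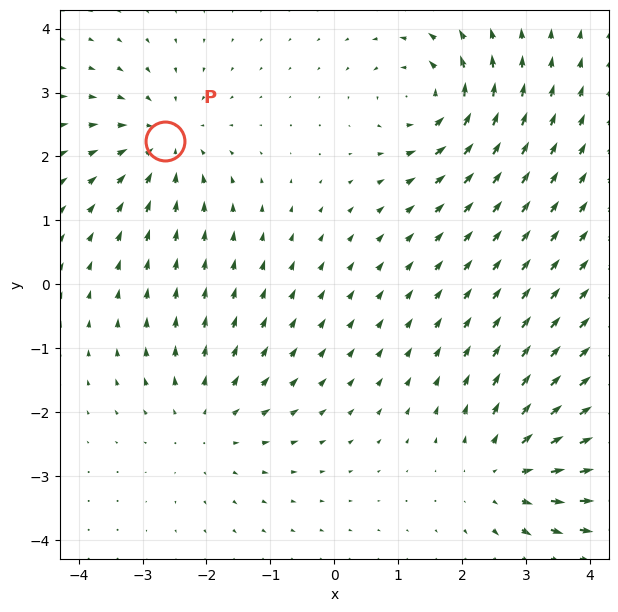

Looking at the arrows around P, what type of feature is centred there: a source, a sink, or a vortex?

At P (-2.7, 2.2) the arrows converge inward. Divergence about -5, curl ≈0 — negative divergence with near-zero curl is a sink.

sink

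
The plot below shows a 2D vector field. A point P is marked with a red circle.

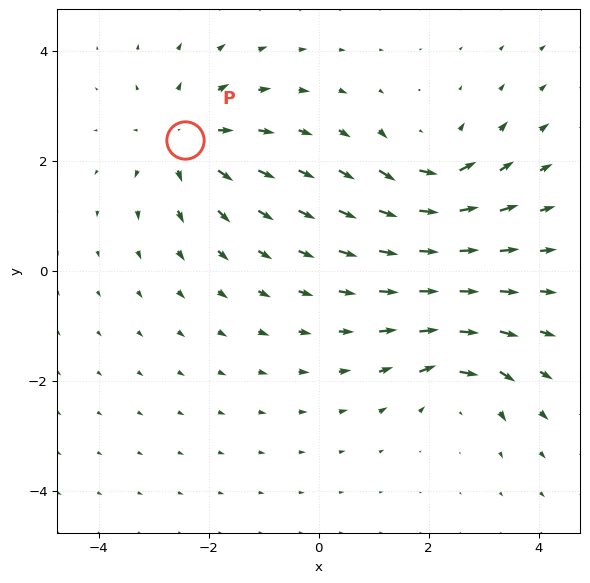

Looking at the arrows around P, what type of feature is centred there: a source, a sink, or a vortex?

At P (-2.4, 2.4) the arrows spread outward. Divergence about +3, curl ≈0 — positive divergence with near-zero curl is a source.

source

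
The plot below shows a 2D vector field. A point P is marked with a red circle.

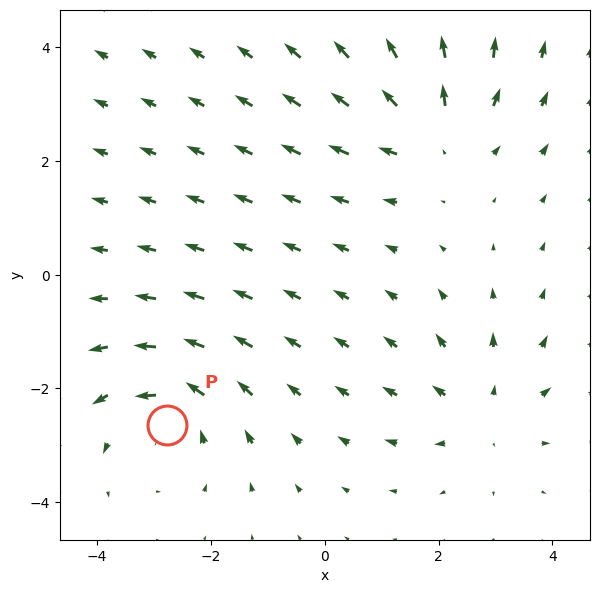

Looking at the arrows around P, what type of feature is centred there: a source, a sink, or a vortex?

vortex

At P (-2.8, -2.6) the arrows circulate counterclockwise. Divergence ≈0, curl about +5 — near-zero divergence with nonzero curl is a vortex.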